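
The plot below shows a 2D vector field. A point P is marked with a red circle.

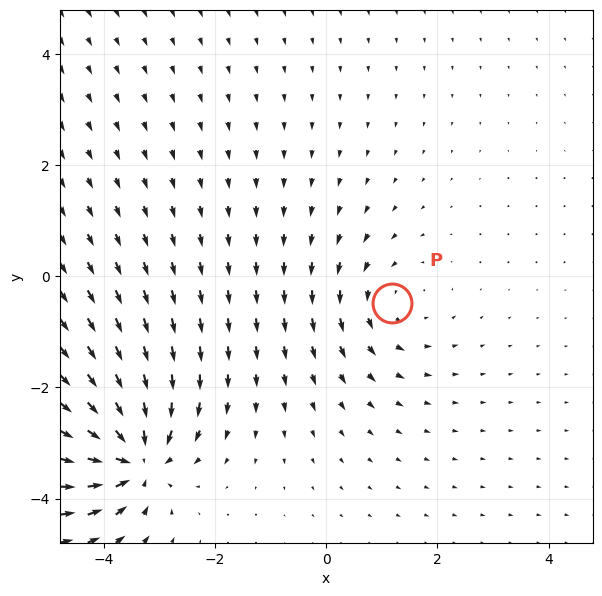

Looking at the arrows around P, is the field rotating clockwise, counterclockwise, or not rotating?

counterclockwise

Near P at (1.2, -0.5) the arrows circulate counterclockwise. The curl (z-component) there is about +3; positive curl means counterclockwise rotation.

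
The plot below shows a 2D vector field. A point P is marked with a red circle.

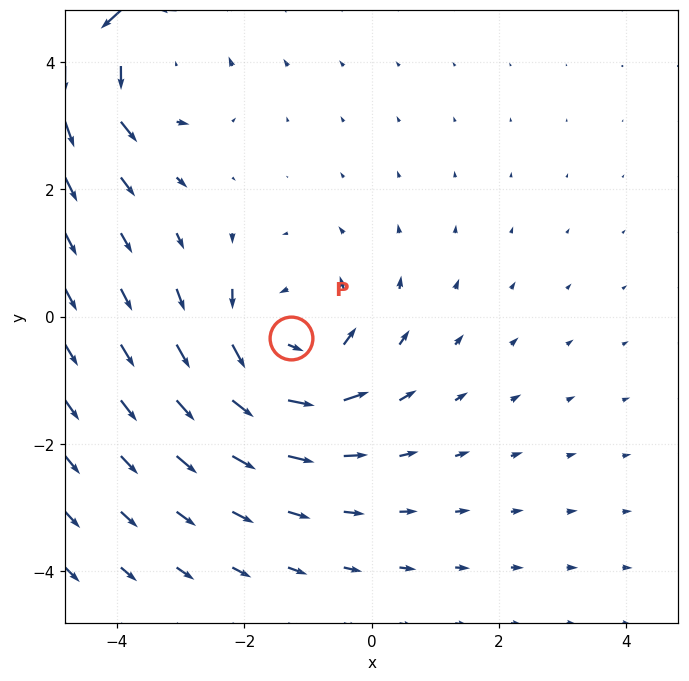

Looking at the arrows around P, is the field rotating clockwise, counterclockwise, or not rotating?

counterclockwise

Near P at (-1.3, -0.3) the arrows circulate counterclockwise. The curl (z-component) there is about +4; positive curl means counterclockwise rotation.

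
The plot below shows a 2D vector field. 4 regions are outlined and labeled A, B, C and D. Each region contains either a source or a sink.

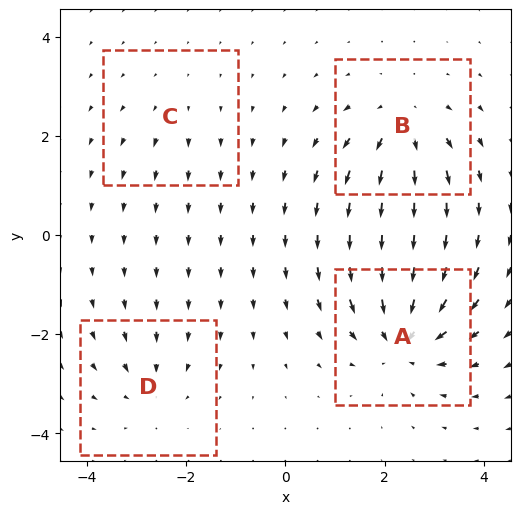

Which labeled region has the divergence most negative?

A

Divergence at each region's feature centre — A: about -7, B: about +5, C: about +2, D: about -4. Region A is most negative.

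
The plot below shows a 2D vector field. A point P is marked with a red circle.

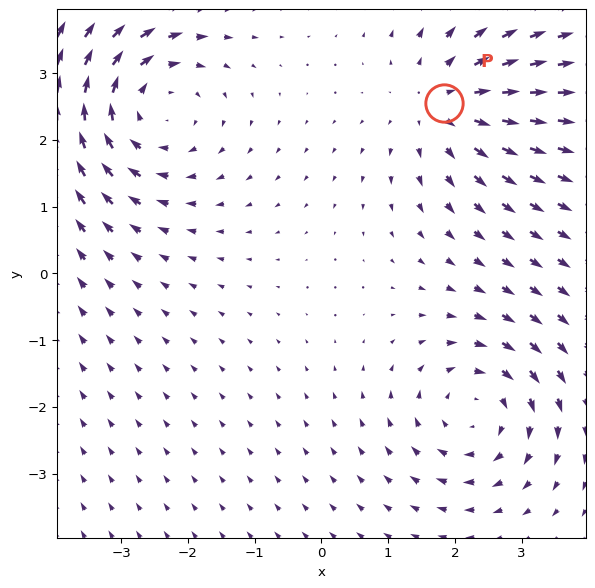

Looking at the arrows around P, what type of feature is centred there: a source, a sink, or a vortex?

At P (1.8, 2.5) the arrows spread outward. Divergence about +3, curl ≈0 — positive divergence with near-zero curl is a source.

source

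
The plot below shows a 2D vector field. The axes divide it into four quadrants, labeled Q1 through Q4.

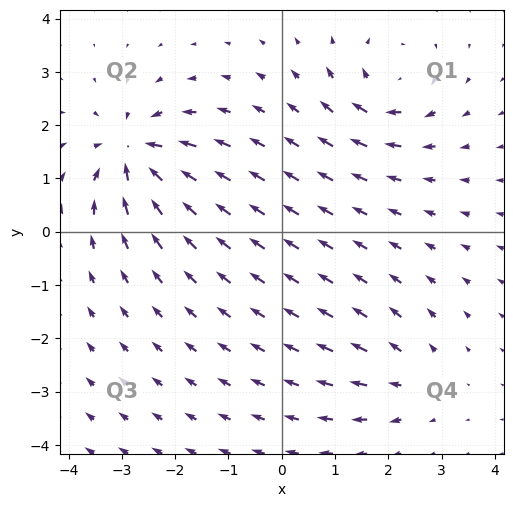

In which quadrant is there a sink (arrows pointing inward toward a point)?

The sink sits at approximately (-2.8, 1.5), which lies in quadrant Q2. The divergence there is about -6, negative as expected for a sink.

Q2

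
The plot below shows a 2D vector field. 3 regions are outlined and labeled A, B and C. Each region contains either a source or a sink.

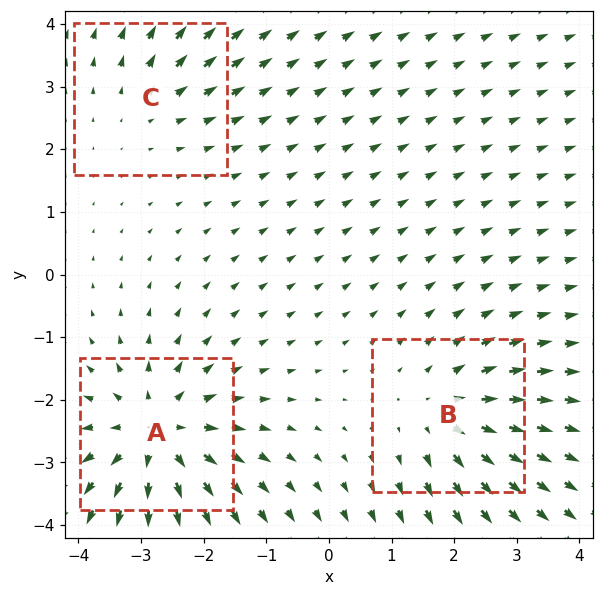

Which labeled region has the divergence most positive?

Divergence at each region's feature centre — A: about +5, B: about +4, C: about +2. Region A is most positive.

A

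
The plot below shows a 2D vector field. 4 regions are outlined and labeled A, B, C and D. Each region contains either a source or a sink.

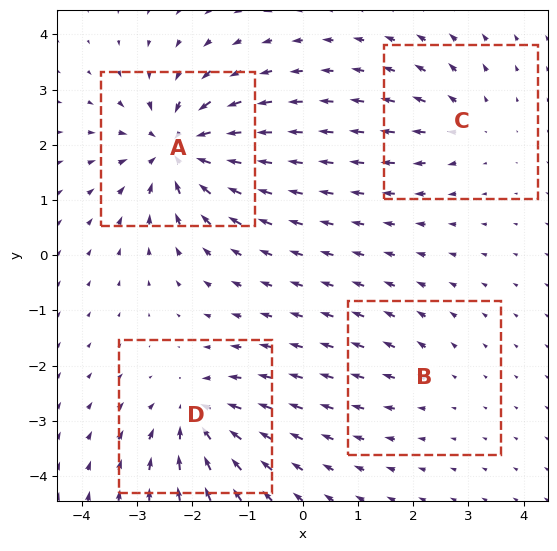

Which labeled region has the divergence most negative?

Divergence at each region's feature centre — A: about -8, B: about +2, C: about +4, D: about -6. Region A is most negative.

A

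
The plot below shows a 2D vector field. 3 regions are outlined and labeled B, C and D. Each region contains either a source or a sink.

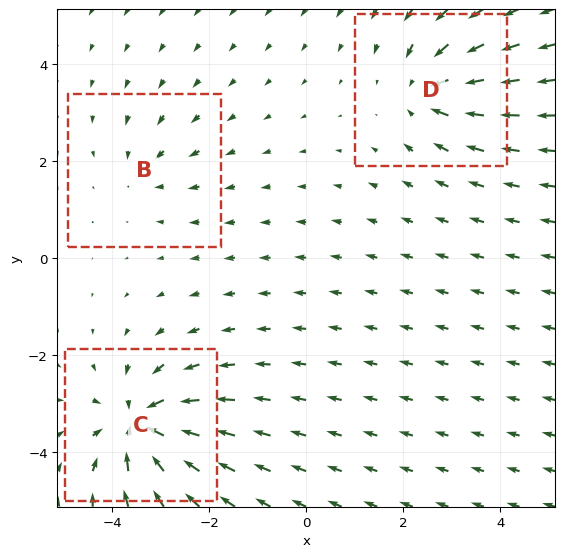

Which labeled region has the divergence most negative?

C

Divergence at each region's feature centre — B: about -2, C: about -6, D: about -4. Region C is most negative.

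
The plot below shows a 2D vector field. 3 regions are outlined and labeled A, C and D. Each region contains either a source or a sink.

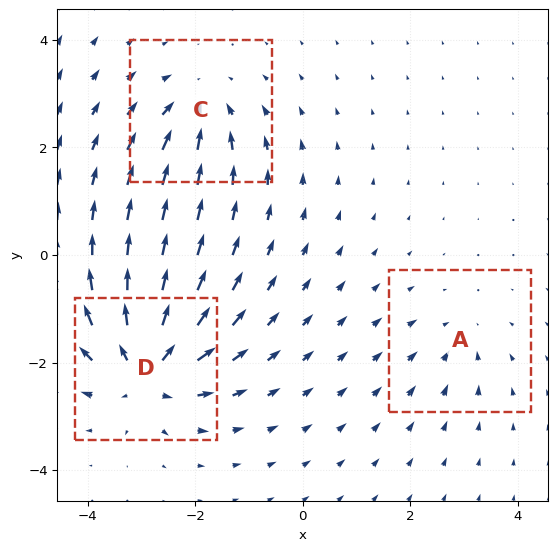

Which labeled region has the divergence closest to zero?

Divergence at each region's feature centre — A: about -2, C: about -4, D: about +6. Region A is closest to zero.

A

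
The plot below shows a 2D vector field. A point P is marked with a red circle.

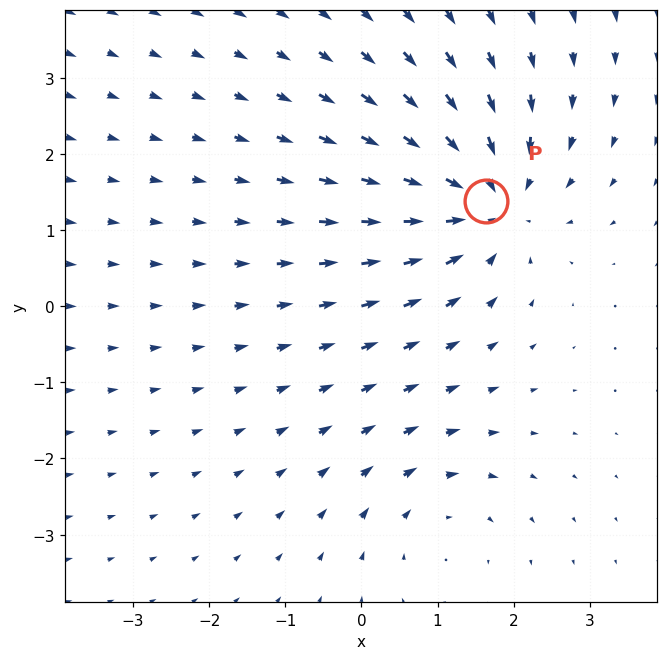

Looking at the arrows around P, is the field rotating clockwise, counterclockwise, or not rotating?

not rotating

Near P at (1.6, 1.4) the arrows show no circulation. The curl there is ≈0.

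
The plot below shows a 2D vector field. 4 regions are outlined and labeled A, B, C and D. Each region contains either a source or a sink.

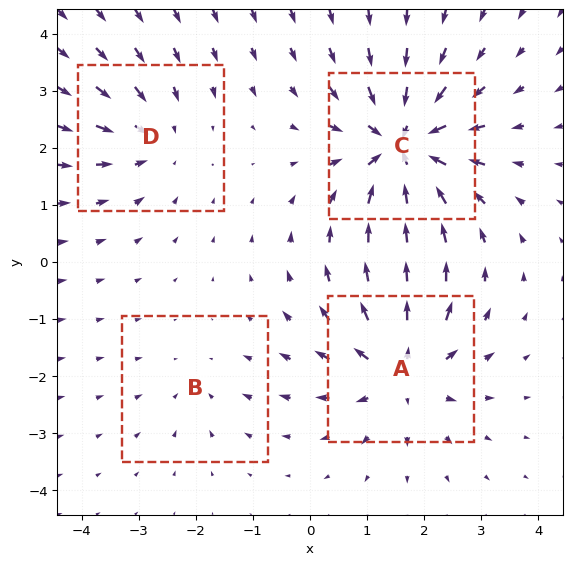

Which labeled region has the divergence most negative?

C

Divergence at each region's feature centre — A: about +6, B: about -2, C: about -7, D: about -4. Region C is most negative.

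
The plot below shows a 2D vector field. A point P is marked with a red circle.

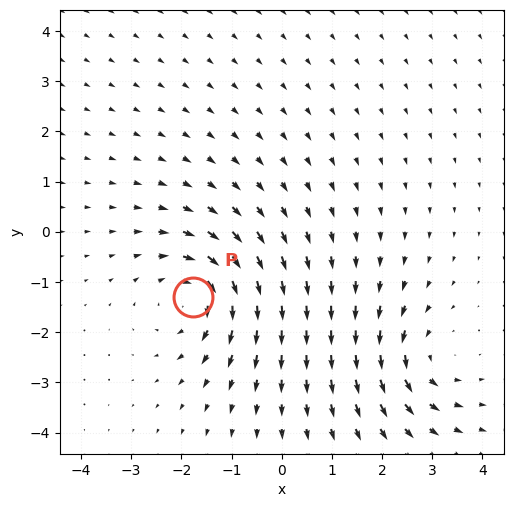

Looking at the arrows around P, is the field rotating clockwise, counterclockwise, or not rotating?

Near P at (-1.8, -1.3) the arrows circulate clockwise. The curl (z-component) there is about -4; negative curl means clockwise rotation.

clockwise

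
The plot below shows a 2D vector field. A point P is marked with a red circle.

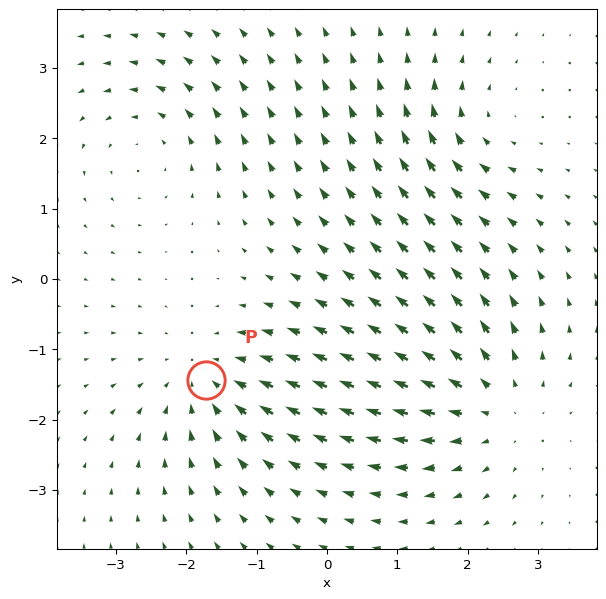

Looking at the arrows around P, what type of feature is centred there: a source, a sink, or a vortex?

At P (-1.7, -1.4) the arrows converge inward. Divergence about -4, curl ≈0 — negative divergence with near-zero curl is a sink.

sink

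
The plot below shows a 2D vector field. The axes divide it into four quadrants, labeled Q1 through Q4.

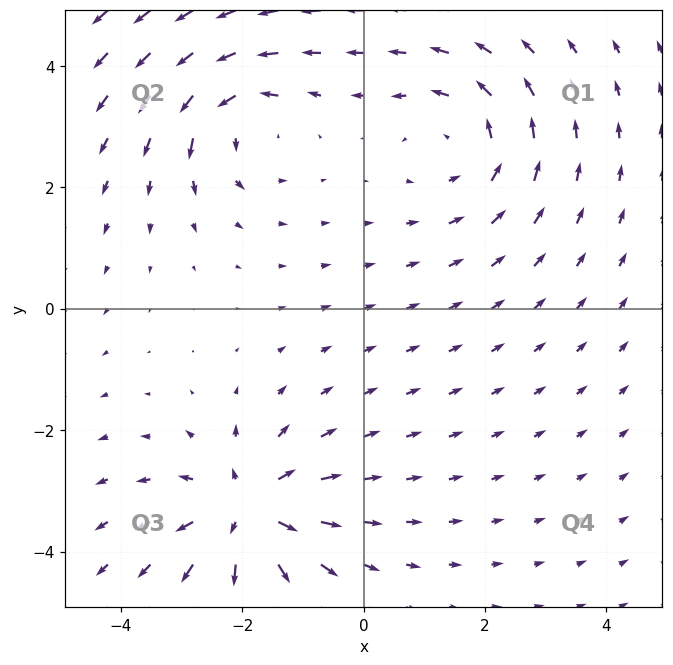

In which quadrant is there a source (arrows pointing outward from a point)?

Q3

The source sits at approximately (-1.9, -3.3), which lies in quadrant Q3. The divergence there is about +4, positive as expected for a source.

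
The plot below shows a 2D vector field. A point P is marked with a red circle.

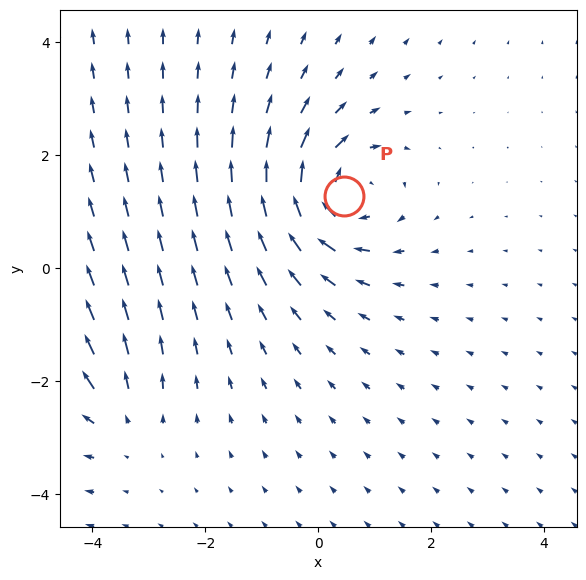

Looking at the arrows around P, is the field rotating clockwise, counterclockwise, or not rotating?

clockwise

Near P at (0.4, 1.3) the arrows circulate clockwise. The curl (z-component) there is about -5; negative curl means clockwise rotation.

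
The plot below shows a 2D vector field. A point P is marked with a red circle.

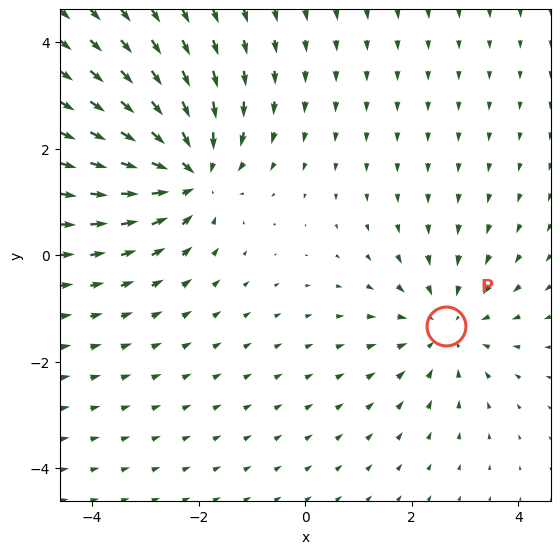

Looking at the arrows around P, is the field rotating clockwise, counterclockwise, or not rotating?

not rotating

Near P at (2.6, -1.3) the arrows show no circulation. The curl there is ≈0.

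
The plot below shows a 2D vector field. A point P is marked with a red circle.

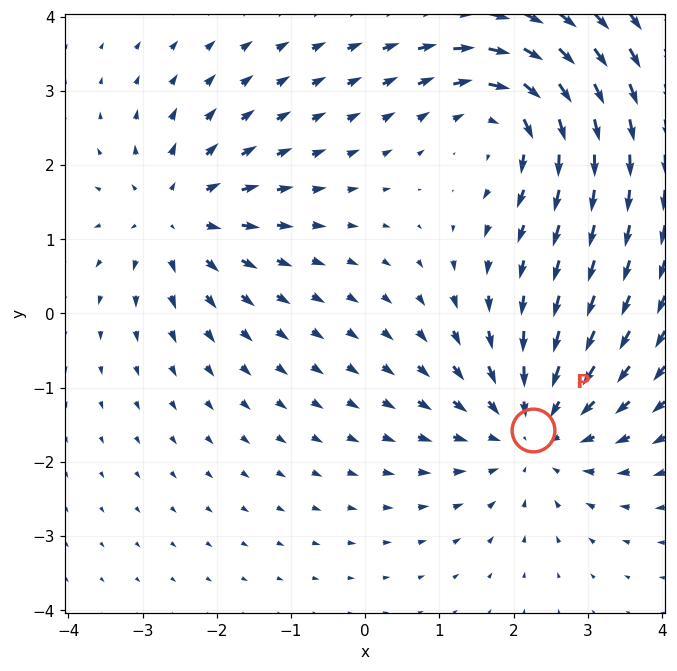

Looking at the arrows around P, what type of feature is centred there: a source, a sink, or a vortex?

At P (2.3, -1.6) the arrows converge inward. Divergence about -4, curl ≈0 — negative divergence with near-zero curl is a sink.

sink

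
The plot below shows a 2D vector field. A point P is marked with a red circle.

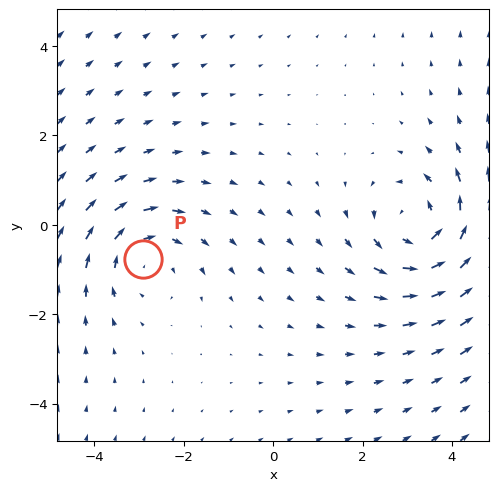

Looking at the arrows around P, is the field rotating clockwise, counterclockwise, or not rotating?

clockwise

Near P at (-2.9, -0.8) the arrows circulate clockwise. The curl (z-component) there is about -3; negative curl means clockwise rotation.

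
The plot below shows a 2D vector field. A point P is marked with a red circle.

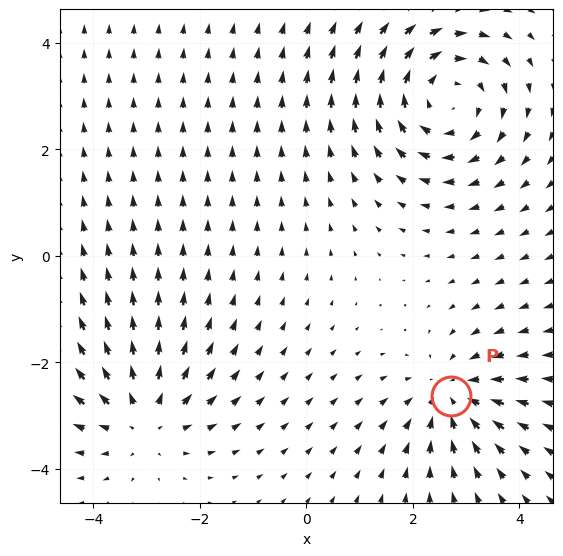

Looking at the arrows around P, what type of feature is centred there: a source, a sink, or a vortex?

sink

At P (2.7, -2.6) the arrows converge inward. Divergence about -3, curl ≈0 — negative divergence with near-zero curl is a sink.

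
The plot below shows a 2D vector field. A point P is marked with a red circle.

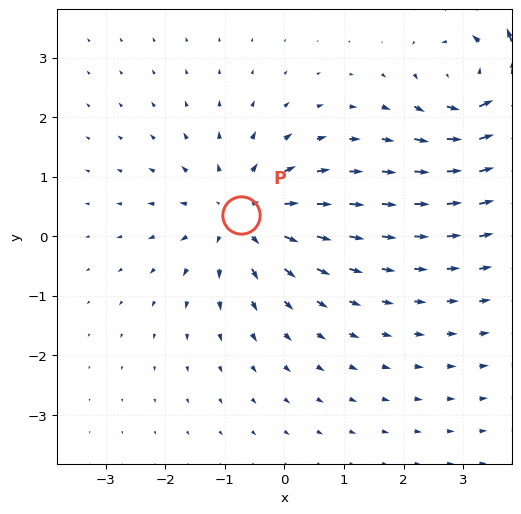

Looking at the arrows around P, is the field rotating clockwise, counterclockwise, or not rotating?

Near P at (-0.7, 0.4) the arrows show no circulation. The curl there is ≈0.

not rotating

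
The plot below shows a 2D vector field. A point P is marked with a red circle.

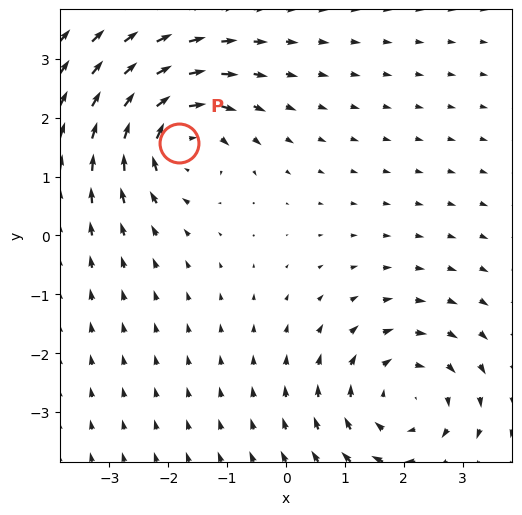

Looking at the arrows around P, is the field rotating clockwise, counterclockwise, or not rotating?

Near P at (-1.8, 1.6) the arrows circulate clockwise. The curl (z-component) there is about -6; negative curl means clockwise rotation.

clockwise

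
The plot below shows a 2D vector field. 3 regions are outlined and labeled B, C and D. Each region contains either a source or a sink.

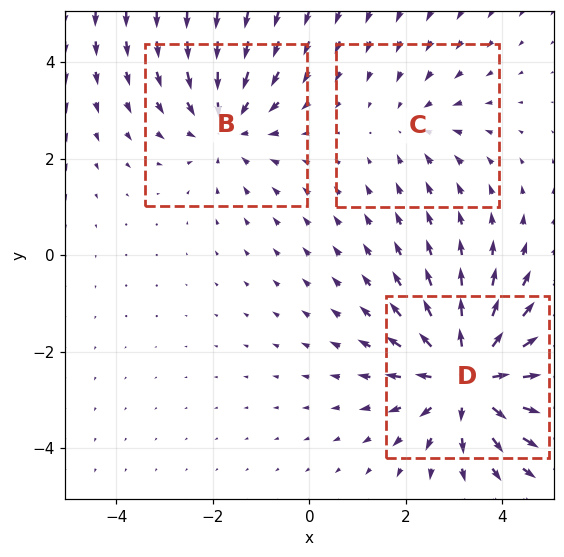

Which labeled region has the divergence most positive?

D

Divergence at each region's feature centre — B: about -3, C: about -2, D: about +4. Region D is most positive.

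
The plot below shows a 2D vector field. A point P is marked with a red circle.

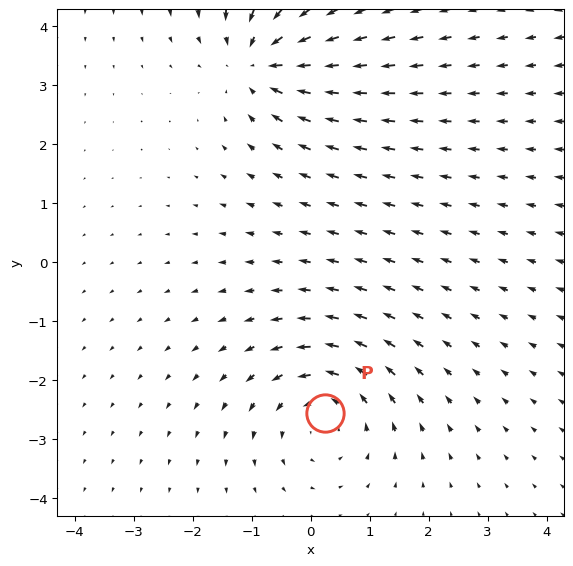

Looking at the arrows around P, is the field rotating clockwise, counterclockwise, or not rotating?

Near P at (0.2, -2.6) the arrows circulate counterclockwise. The curl (z-component) there is about +4; positive curl means counterclockwise rotation.

counterclockwise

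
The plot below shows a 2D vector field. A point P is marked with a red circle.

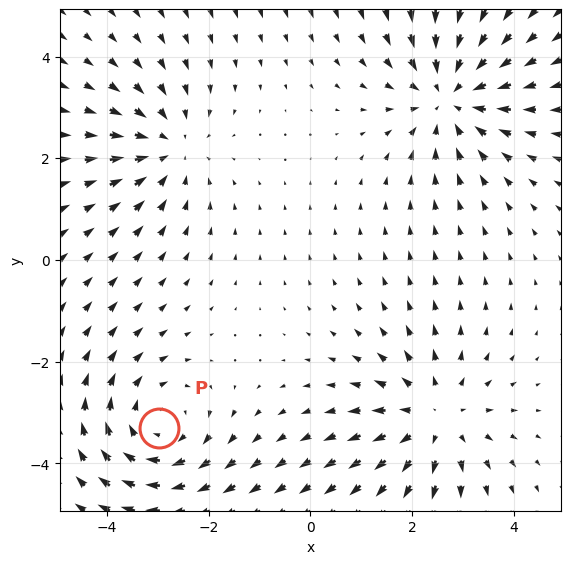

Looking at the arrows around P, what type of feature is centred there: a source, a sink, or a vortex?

At P (-3.0, -3.3) the arrows circulate clockwise. Divergence ≈0, curl about -3 — near-zero divergence with nonzero curl is a vortex.

vortex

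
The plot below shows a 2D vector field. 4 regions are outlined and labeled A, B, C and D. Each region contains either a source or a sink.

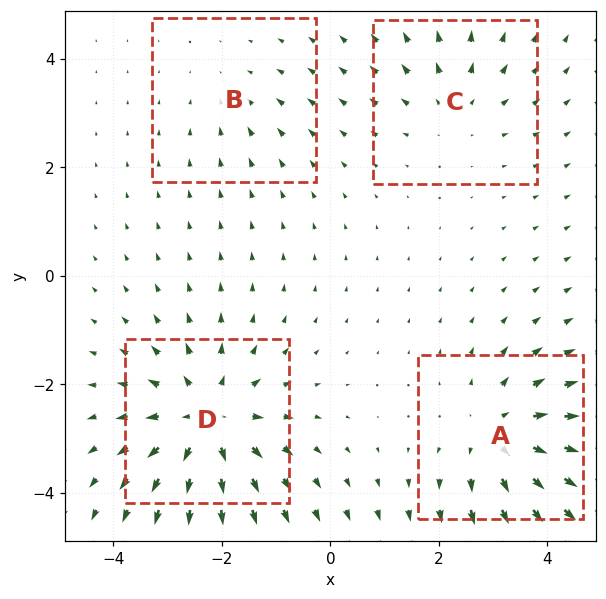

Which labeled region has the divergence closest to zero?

B

Divergence at each region's feature centre — A: about +5, B: about -2, C: about +3, D: about +6. Region B is closest to zero.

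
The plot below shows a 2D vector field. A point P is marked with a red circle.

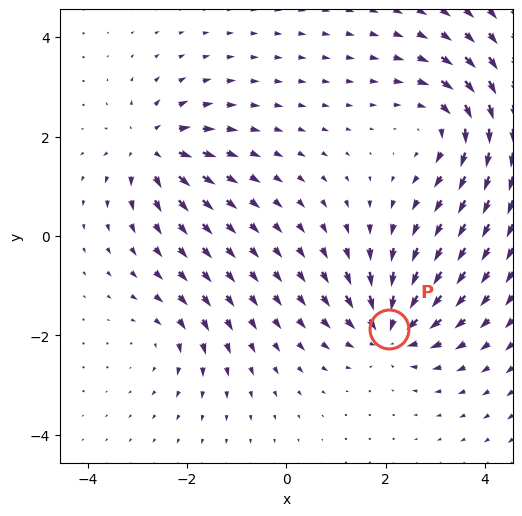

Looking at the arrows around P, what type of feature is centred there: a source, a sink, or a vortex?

At P (2.1, -1.9) the arrows converge inward. Divergence about -6, curl ≈0 — negative divergence with near-zero curl is a sink.

sink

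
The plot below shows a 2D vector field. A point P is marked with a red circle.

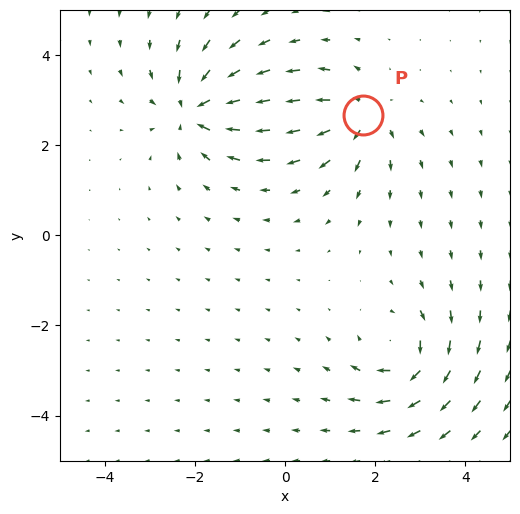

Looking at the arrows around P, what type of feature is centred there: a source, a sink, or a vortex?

source

At P (1.7, 2.7) the arrows spread outward. Divergence about +5, curl ≈0 — positive divergence with near-zero curl is a source.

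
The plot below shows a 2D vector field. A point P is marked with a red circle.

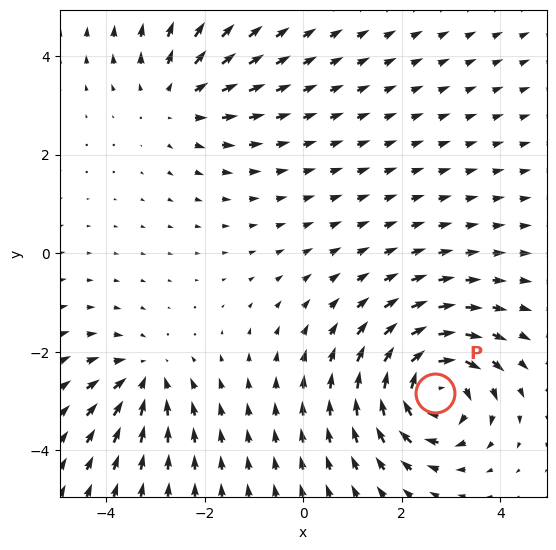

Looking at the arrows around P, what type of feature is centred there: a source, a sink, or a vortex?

At P (2.7, -2.8) the arrows circulate clockwise. Divergence ≈0, curl about -6 — near-zero divergence with nonzero curl is a vortex.

vortex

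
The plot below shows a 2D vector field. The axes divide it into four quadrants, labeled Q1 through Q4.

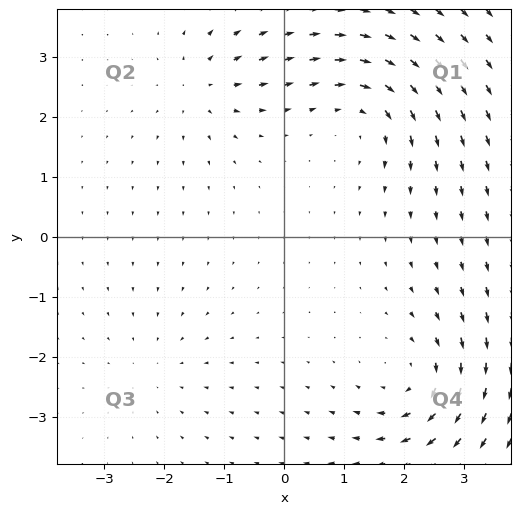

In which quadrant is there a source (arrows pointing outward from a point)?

Q2

The source sits at approximately (-1.4, 2.5), which lies in quadrant Q2. The divergence there is about +4, positive as expected for a source.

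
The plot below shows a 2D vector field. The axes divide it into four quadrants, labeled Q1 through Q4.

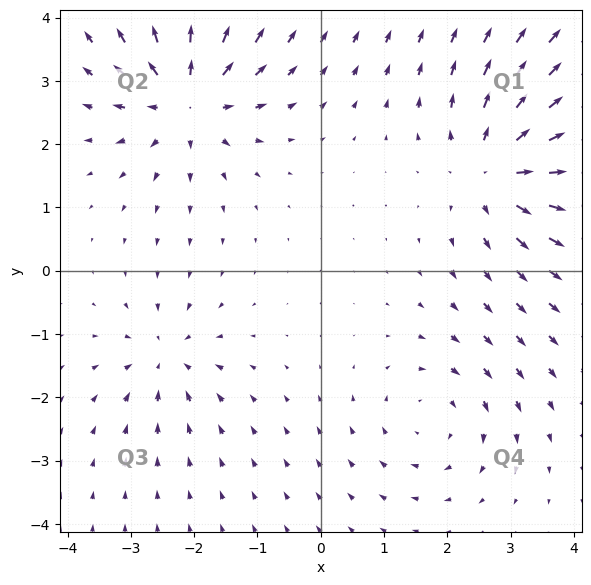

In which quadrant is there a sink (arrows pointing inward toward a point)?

The sink sits at approximately (-2.4, -1.4), which lies in quadrant Q3. The divergence there is about -4, negative as expected for a sink.

Q3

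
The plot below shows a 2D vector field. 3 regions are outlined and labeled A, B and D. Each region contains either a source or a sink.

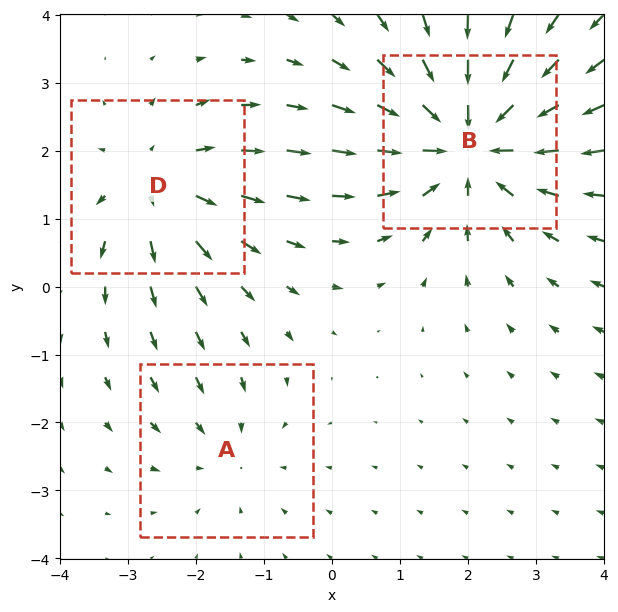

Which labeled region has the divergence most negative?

Divergence at each region's feature centre — A: about -2, B: about -4, D: about +3. Region B is most negative.

B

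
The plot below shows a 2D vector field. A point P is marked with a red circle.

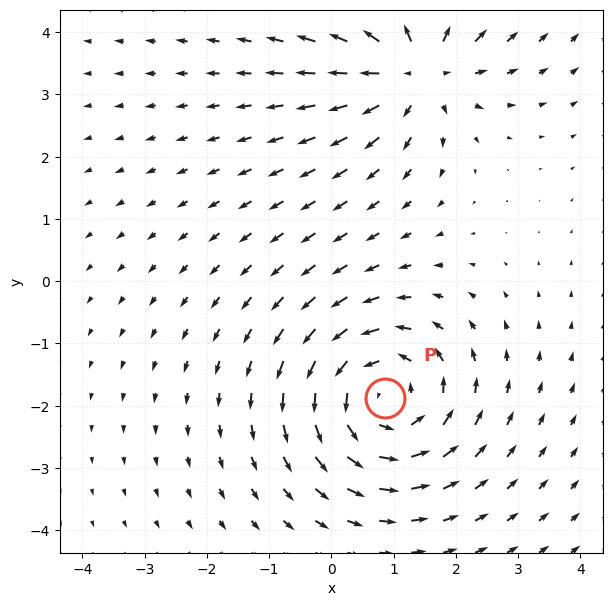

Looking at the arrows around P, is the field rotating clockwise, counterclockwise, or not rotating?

Near P at (0.9, -1.9) the arrows circulate counterclockwise. The curl (z-component) there is about +4; positive curl means counterclockwise rotation.

counterclockwise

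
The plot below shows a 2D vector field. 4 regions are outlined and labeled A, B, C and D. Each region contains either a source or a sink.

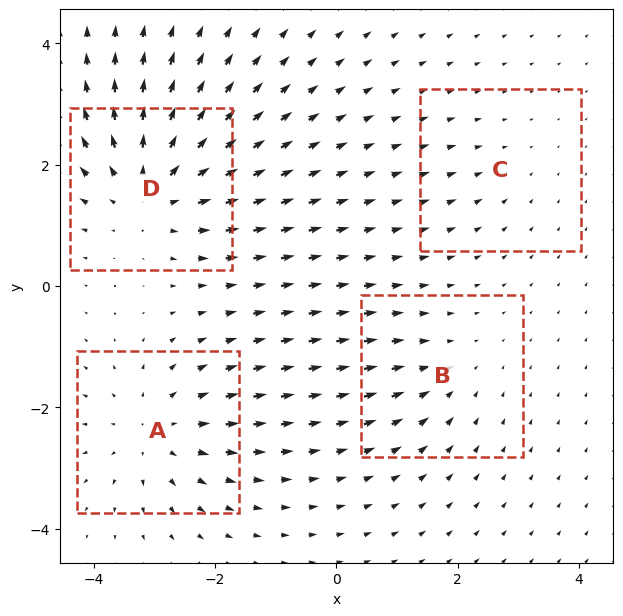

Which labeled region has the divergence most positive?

Divergence at each region's feature centre — A: about +5, B: about -3, C: about -2, D: about +6. Region D is most positive.

D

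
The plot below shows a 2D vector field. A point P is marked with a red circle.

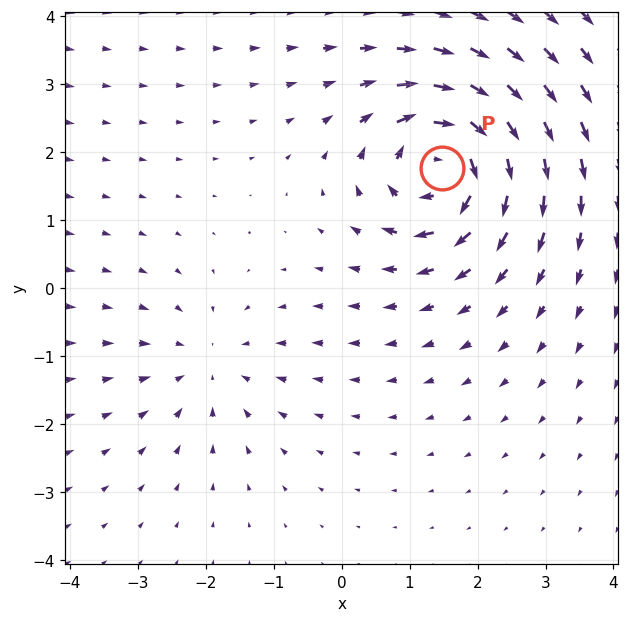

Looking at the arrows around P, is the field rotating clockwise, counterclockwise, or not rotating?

clockwise

Near P at (1.5, 1.8) the arrows circulate clockwise. The curl (z-component) there is about -7; negative curl means clockwise rotation.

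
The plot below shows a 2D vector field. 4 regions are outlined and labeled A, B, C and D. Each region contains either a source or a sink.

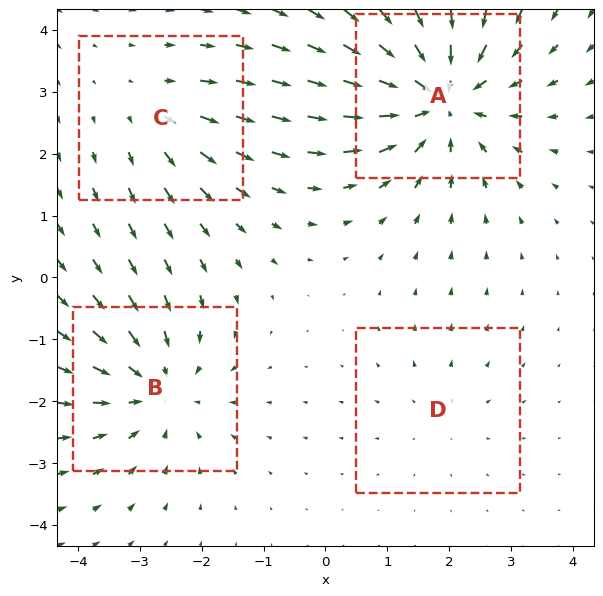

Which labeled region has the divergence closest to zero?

D

Divergence at each region's feature centre — A: about -7, B: about -4, C: about +3, D: about +2. Region D is closest to zero.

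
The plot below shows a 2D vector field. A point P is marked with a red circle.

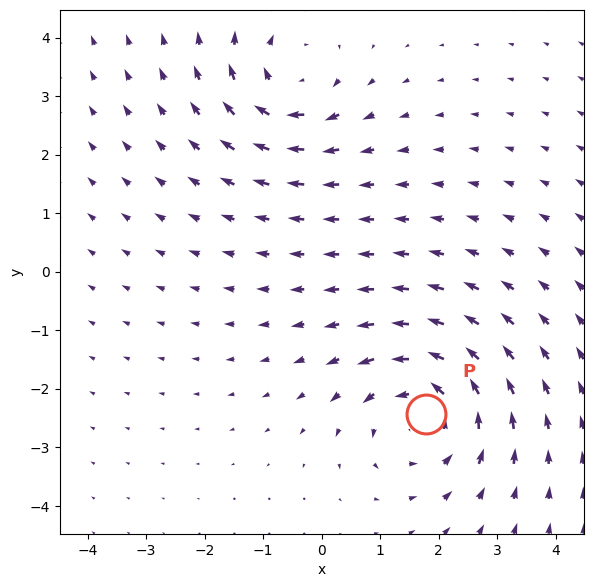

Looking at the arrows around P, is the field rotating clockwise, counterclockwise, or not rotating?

Near P at (1.8, -2.4) the arrows circulate counterclockwise. The curl (z-component) there is about +5; positive curl means counterclockwise rotation.

counterclockwise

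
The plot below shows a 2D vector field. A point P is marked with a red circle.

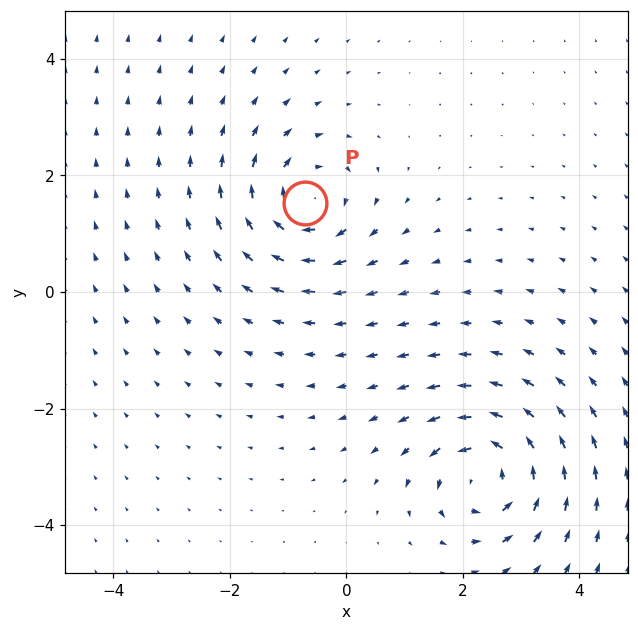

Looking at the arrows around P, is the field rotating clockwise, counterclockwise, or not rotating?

clockwise

Near P at (-0.7, 1.5) the arrows circulate clockwise. The curl (z-component) there is about -4; negative curl means clockwise rotation.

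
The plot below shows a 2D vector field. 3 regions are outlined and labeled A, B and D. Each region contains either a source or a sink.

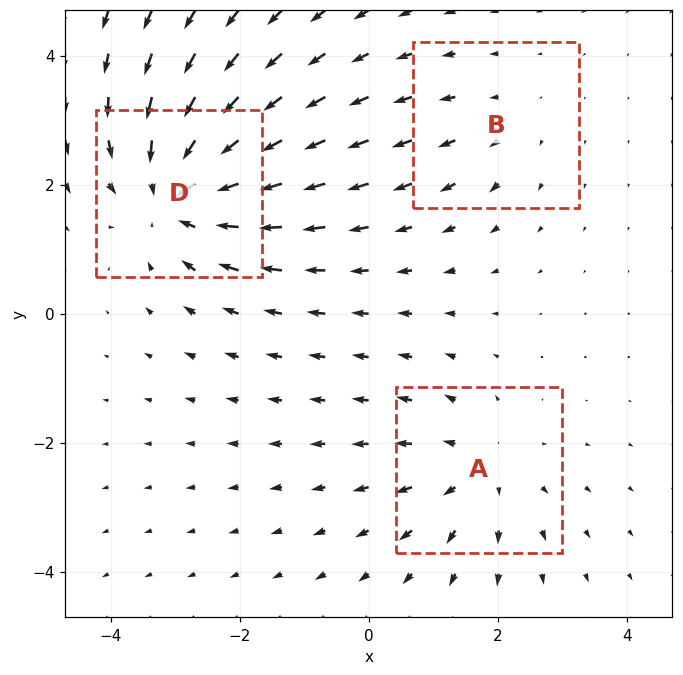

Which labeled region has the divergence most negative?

Divergence at each region's feature centre — A: about +3, B: about +2, D: about -5. Region D is most negative.

D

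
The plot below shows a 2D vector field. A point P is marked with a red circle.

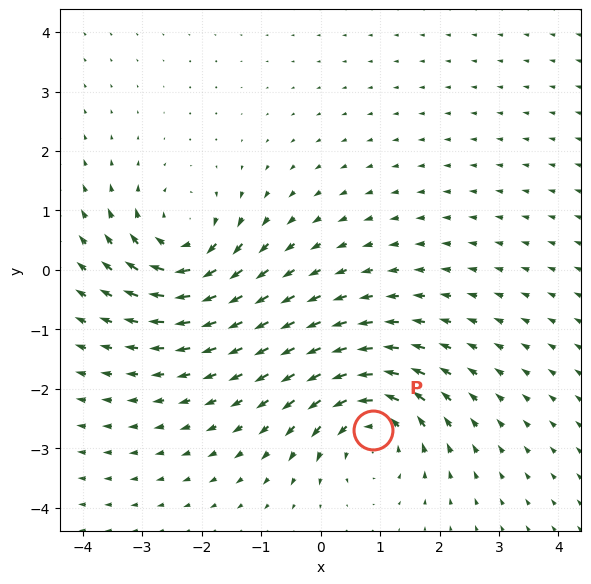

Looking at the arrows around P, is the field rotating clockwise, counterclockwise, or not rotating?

Near P at (0.9, -2.7) the arrows circulate counterclockwise. The curl (z-component) there is about +4; positive curl means counterclockwise rotation.

counterclockwise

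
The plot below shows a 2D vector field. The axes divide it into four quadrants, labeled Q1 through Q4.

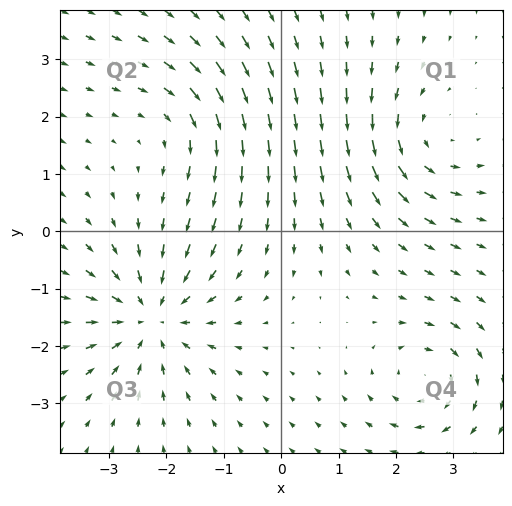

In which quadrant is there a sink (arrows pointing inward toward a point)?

The sink sits at approximately (-2.3, -1.5), which lies in quadrant Q3. The divergence there is about -5, negative as expected for a sink.

Q3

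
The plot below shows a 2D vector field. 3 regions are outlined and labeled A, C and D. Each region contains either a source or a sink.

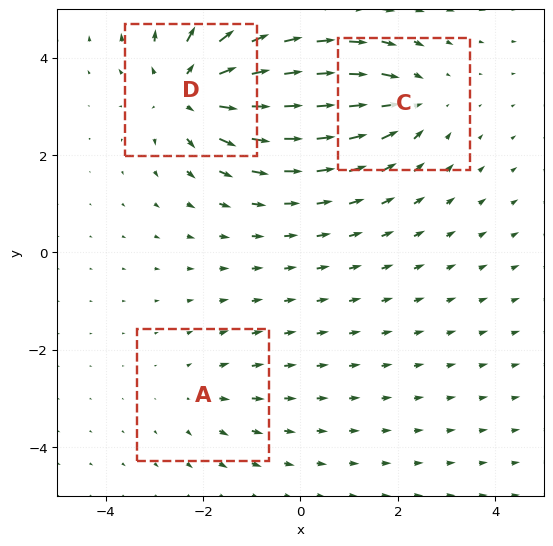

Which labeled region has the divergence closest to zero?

Divergence at each region's feature centre — A: about +2, C: about -3, D: about +5. Region A is closest to zero.

A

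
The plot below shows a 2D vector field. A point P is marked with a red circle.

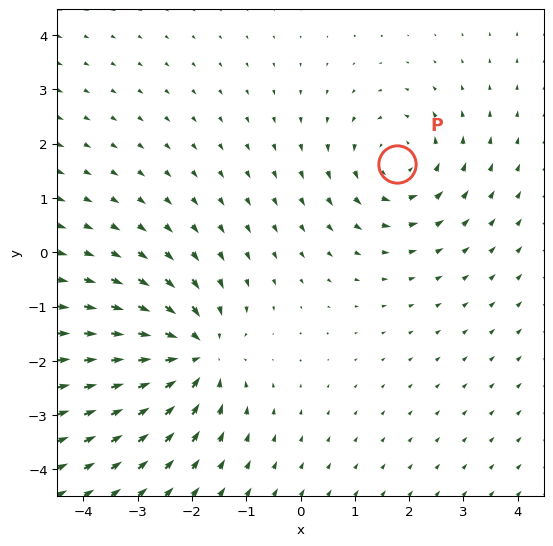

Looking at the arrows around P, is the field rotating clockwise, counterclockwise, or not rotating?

Near P at (1.8, 1.6) the arrows circulate counterclockwise. The curl (z-component) there is about +4; positive curl means counterclockwise rotation.

counterclockwise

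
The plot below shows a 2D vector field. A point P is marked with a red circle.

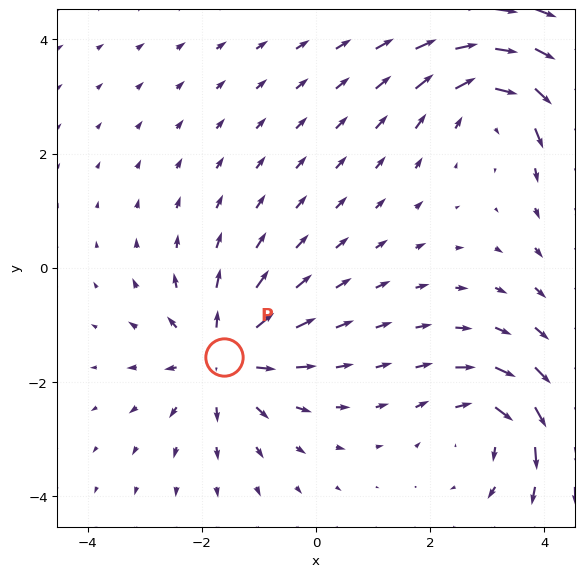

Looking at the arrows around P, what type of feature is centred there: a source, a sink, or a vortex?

source

At P (-1.6, -1.6) the arrows spread outward. Divergence about +6, curl ≈0 — positive divergence with near-zero curl is a source.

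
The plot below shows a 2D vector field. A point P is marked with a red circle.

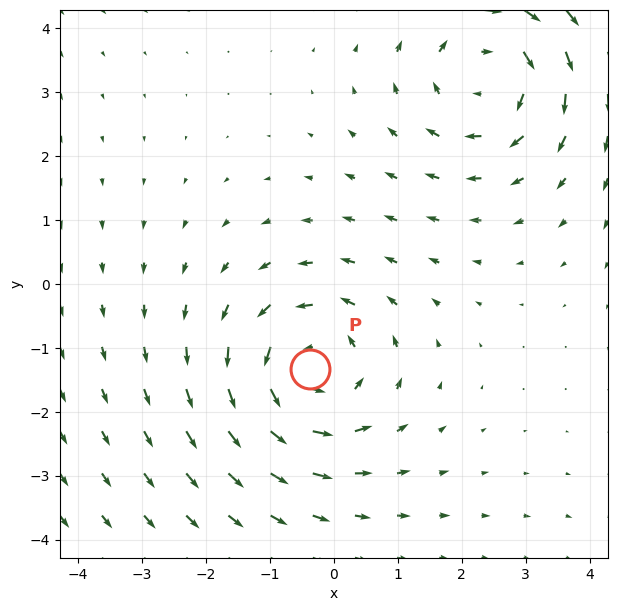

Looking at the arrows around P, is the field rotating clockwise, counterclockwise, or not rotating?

counterclockwise

Near P at (-0.4, -1.3) the arrows circulate counterclockwise. The curl (z-component) there is about +4; positive curl means counterclockwise rotation.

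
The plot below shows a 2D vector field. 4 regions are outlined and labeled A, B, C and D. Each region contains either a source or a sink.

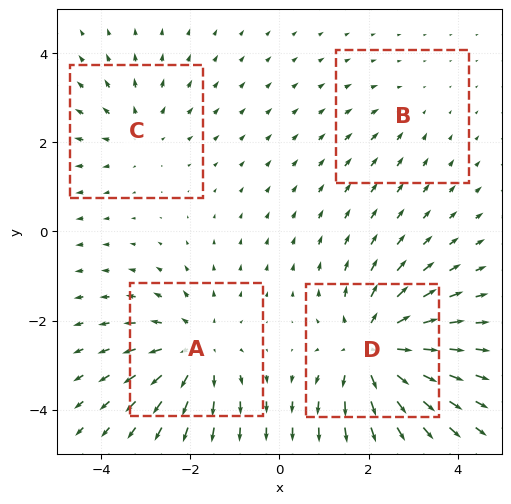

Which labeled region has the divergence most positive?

Divergence at each region's feature centre — A: about +5, B: about -2, C: about +3, D: about +7. Region D is most positive.

D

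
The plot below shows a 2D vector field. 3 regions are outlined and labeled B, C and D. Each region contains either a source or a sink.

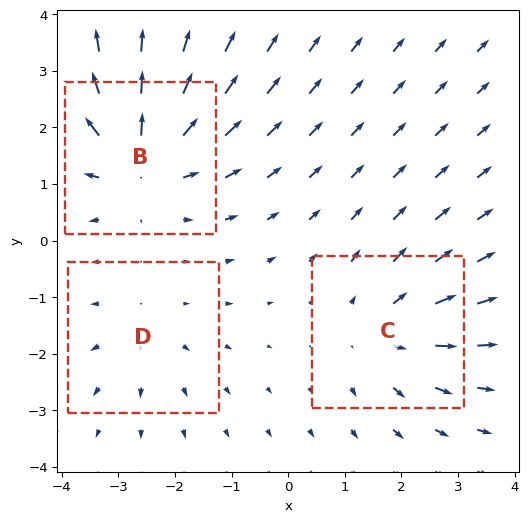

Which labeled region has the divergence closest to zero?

D

Divergence at each region's feature centre — B: about +4, C: about +3, D: about +2. Region D is closest to zero.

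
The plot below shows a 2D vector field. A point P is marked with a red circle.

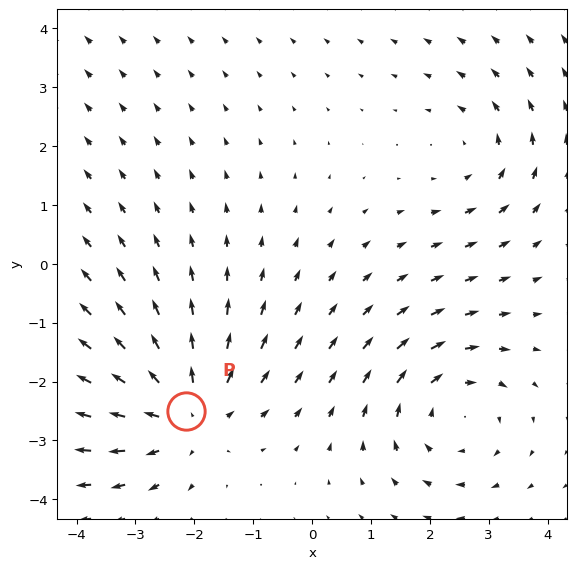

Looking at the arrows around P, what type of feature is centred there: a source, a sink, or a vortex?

source

At P (-2.1, -2.5) the arrows spread outward. Divergence about +4, curl ≈0 — positive divergence with near-zero curl is a source.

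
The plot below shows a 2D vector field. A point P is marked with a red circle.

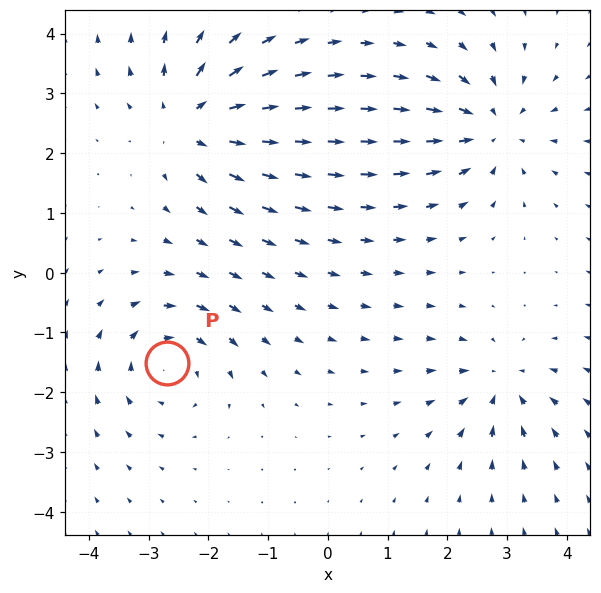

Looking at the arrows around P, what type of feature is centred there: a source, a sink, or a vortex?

At P (-2.7, -1.5) the arrows circulate clockwise. Divergence ≈0, curl about -4 — near-zero divergence with nonzero curl is a vortex.

vortex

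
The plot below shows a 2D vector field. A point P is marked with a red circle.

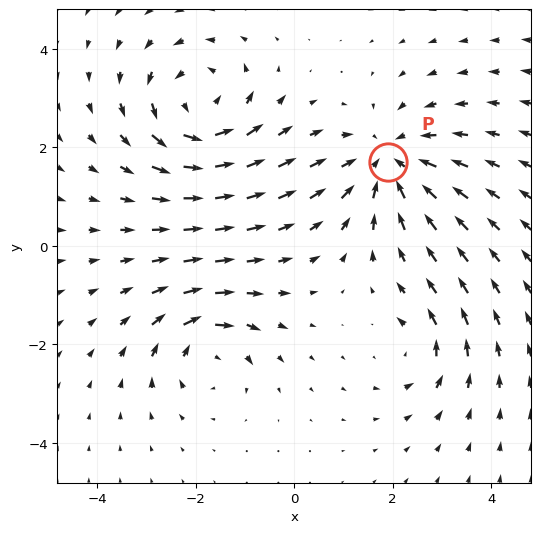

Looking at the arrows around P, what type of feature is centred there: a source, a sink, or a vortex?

At P (1.9, 1.7) the arrows converge inward. Divergence about -4, curl ≈0 — negative divergence with near-zero curl is a sink.

sink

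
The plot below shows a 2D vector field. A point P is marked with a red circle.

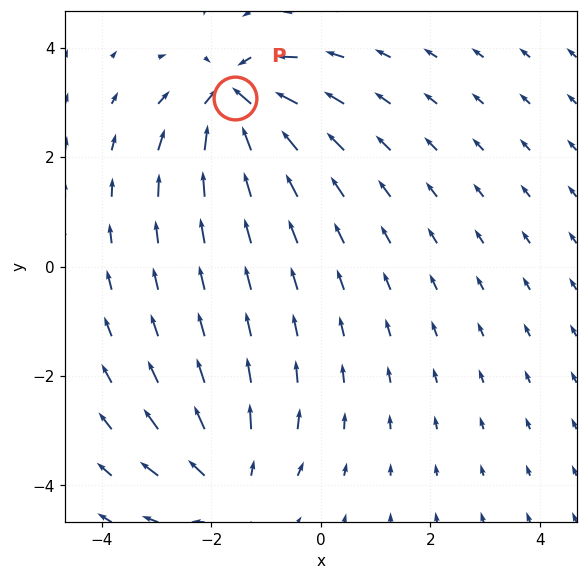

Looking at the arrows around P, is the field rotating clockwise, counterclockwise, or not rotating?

Near P at (-1.6, 3.1) the arrows show no circulation. The curl there is ≈0.

not rotating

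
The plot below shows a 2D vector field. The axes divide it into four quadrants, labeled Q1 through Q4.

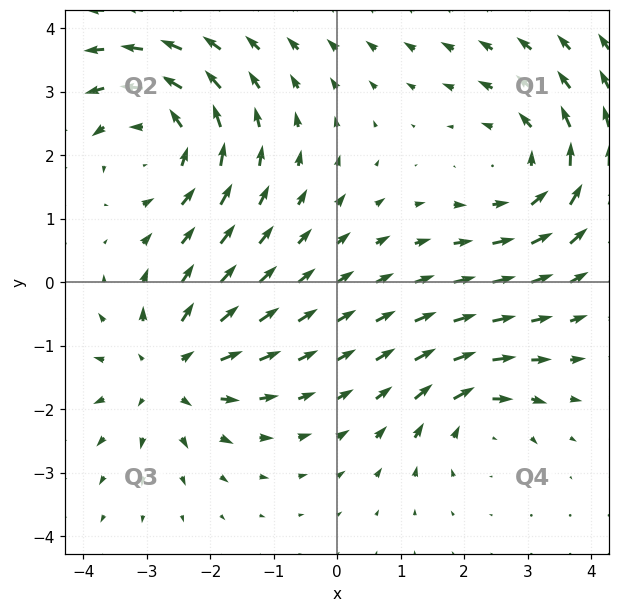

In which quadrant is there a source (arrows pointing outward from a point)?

Q3

The source sits at approximately (-2.7, -1.4), which lies in quadrant Q3. The divergence there is about +4, positive as expected for a source.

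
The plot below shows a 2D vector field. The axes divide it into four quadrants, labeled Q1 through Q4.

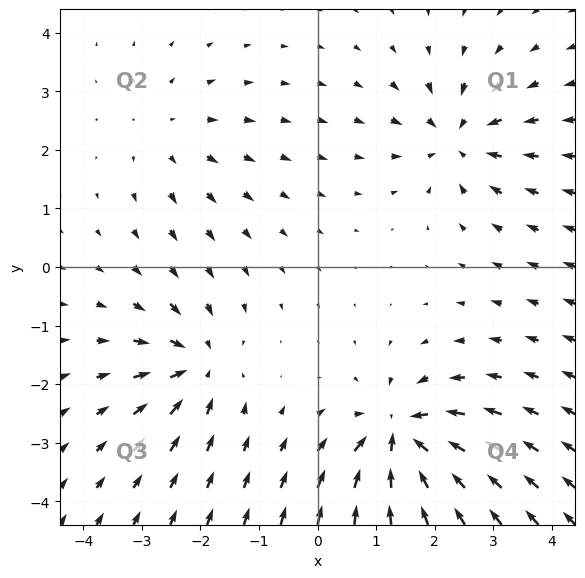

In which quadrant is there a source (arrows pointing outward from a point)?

Q2

The source sits at approximately (-2.6, 2.3), which lies in quadrant Q2. The divergence there is about +2, positive as expected for a source.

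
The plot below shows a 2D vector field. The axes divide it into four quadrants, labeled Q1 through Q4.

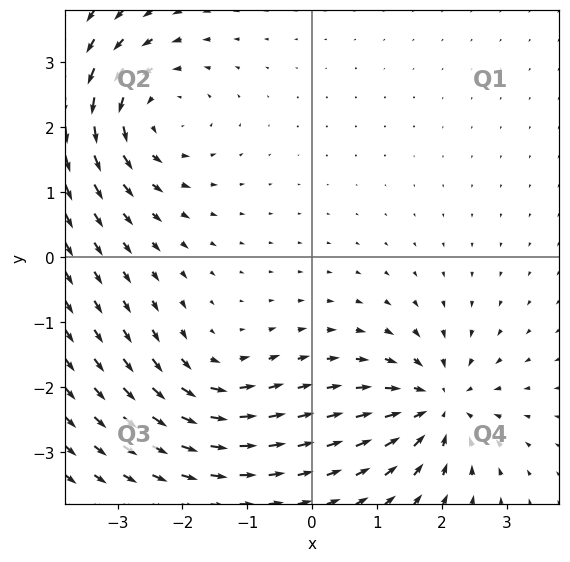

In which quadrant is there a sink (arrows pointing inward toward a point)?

The sink sits at approximately (1.9, -2.3), which lies in quadrant Q4. The divergence there is about -5, negative as expected for a sink.

Q4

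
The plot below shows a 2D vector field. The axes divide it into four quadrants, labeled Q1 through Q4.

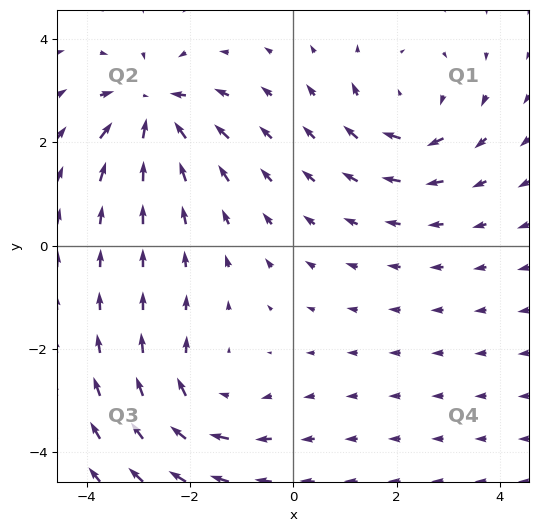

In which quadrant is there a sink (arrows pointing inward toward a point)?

The sink sits at approximately (-2.7, 2.6), which lies in quadrant Q2. The divergence there is about -5, negative as expected for a sink.

Q2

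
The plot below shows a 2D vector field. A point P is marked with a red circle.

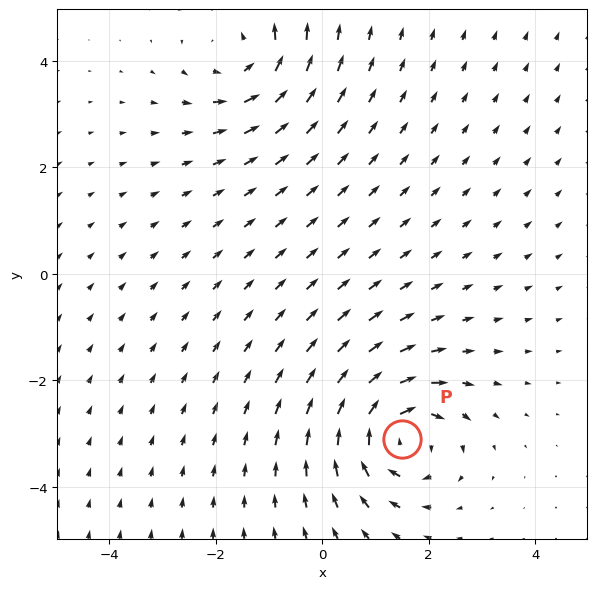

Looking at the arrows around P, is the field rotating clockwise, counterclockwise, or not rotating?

Near P at (1.5, -3.1) the arrows circulate clockwise. The curl (z-component) there is about -6; negative curl means clockwise rotation.

clockwise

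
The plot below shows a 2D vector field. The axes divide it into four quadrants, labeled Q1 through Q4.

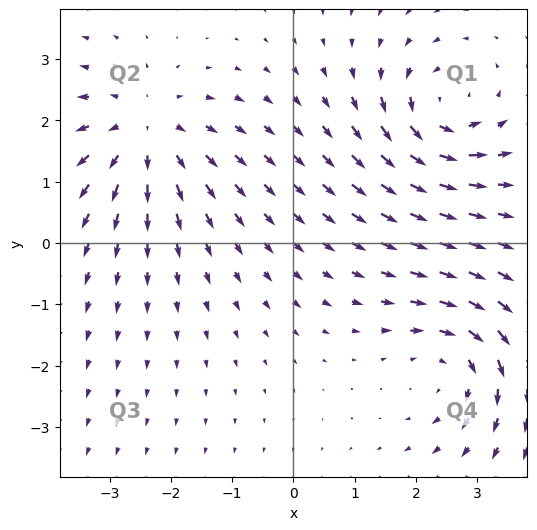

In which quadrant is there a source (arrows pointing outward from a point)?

Q2

The source sits at approximately (-2.4, 1.8), which lies in quadrant Q2. The divergence there is about +4, positive as expected for a source.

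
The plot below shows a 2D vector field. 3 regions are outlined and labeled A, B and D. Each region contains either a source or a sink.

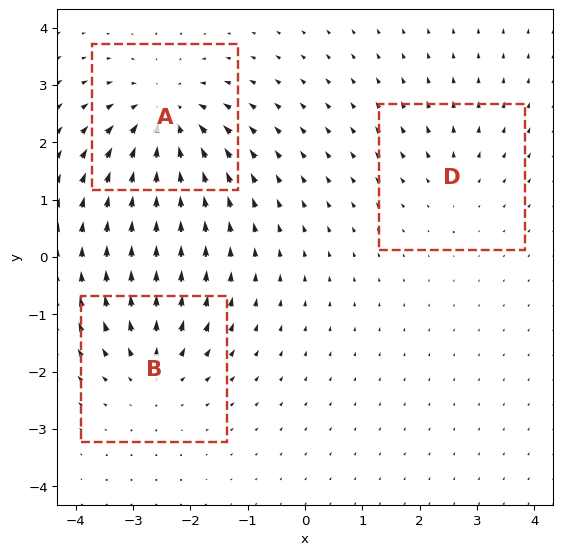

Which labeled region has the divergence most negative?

A

Divergence at each region's feature centre — A: about -5, B: about +4, D: about +2. Region A is most negative.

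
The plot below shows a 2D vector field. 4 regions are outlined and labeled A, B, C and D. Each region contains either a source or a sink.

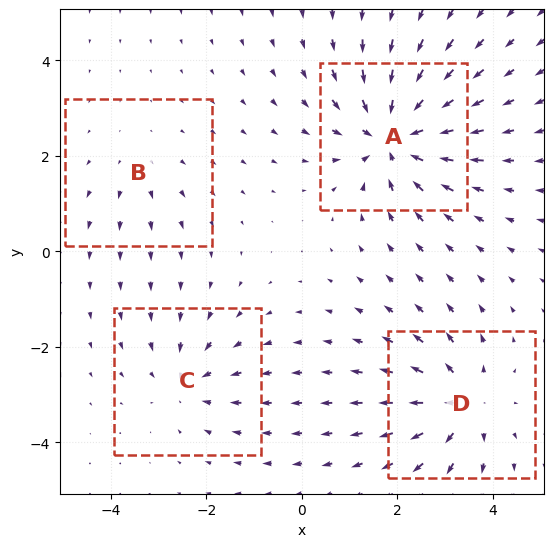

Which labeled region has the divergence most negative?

Divergence at each region's feature centre — A: about -7, B: about +2, C: about -4, D: about +5. Region A is most negative.

A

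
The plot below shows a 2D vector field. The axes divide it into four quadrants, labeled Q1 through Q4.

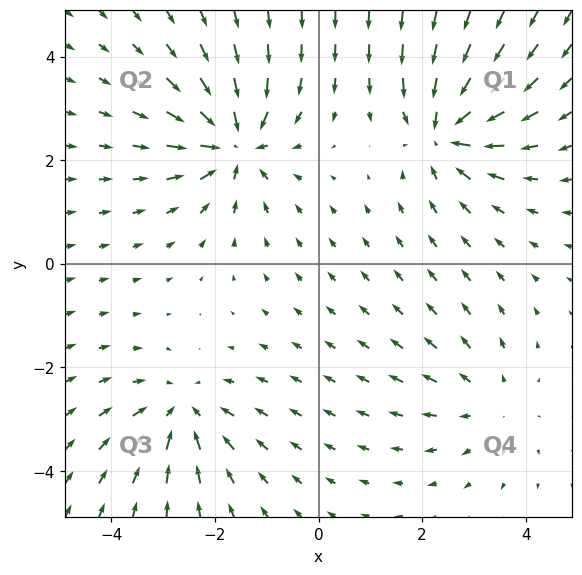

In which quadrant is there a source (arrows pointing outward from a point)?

The source sits at approximately (3.3, -2.7), which lies in quadrant Q4. The divergence there is about +3, positive as expected for a source.

Q4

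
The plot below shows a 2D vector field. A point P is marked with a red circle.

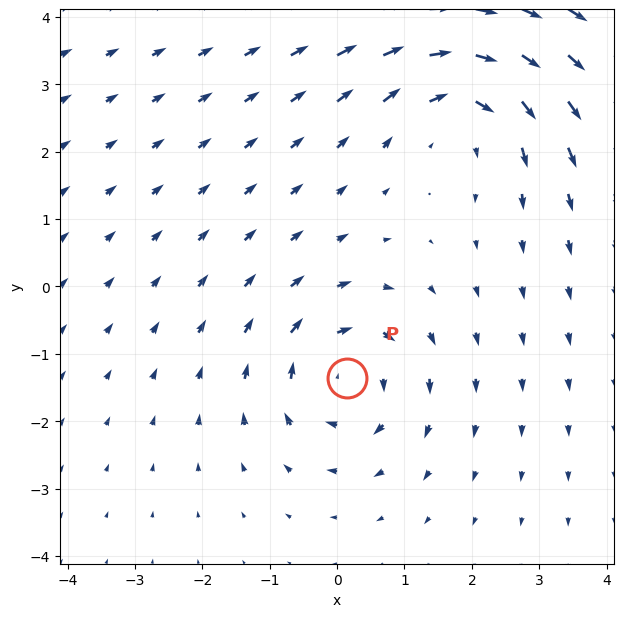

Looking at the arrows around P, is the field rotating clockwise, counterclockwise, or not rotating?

clockwise

Near P at (0.1, -1.4) the arrows circulate clockwise. The curl (z-component) there is about -4; negative curl means clockwise rotation.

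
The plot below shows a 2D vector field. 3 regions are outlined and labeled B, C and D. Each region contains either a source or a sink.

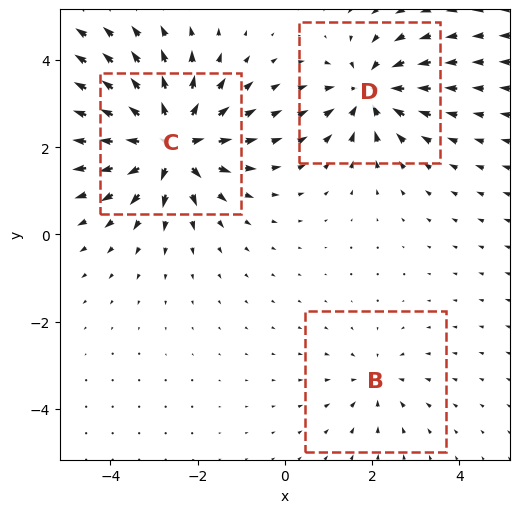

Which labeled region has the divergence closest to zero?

Divergence at each region's feature centre — B: about -2, C: about +6, D: about -4. Region B is closest to zero.

B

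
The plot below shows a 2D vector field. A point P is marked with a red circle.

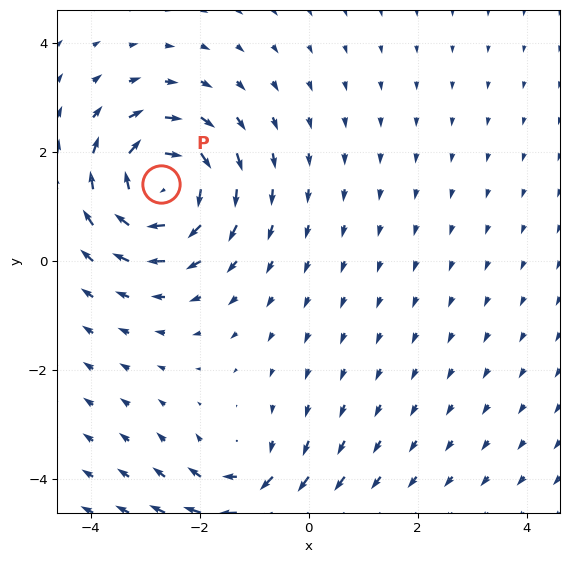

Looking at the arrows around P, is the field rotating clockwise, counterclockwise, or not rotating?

clockwise

Near P at (-2.7, 1.4) the arrows circulate clockwise. The curl (z-component) there is about -6; negative curl means clockwise rotation.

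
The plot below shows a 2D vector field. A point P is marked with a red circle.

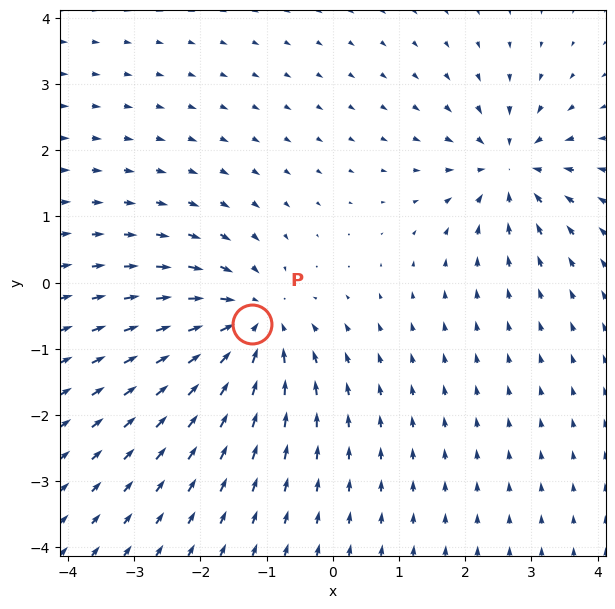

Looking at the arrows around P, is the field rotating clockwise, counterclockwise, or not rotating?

not rotating

Near P at (-1.2, -0.6) the arrows show no circulation. The curl there is ≈0.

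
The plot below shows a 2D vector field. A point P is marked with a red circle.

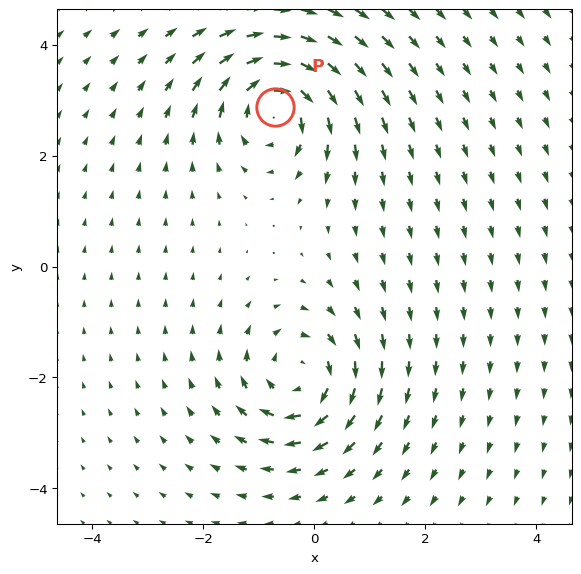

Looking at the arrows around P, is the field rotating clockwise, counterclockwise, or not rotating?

Near P at (-0.7, 2.9) the arrows circulate clockwise. The curl (z-component) there is about -7; negative curl means clockwise rotation.

clockwise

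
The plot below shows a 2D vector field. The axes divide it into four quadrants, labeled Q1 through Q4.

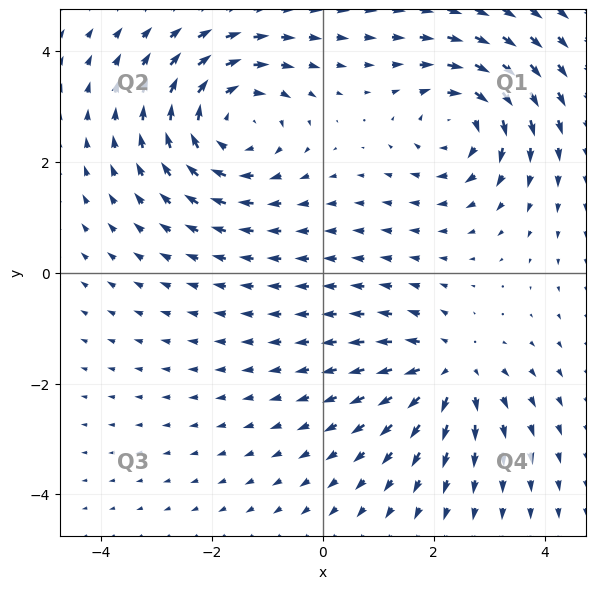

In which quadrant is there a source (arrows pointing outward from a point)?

The source sits at approximately (2.3, -1.8), which lies in quadrant Q4. The divergence there is about +4, positive as expected for a source.

Q4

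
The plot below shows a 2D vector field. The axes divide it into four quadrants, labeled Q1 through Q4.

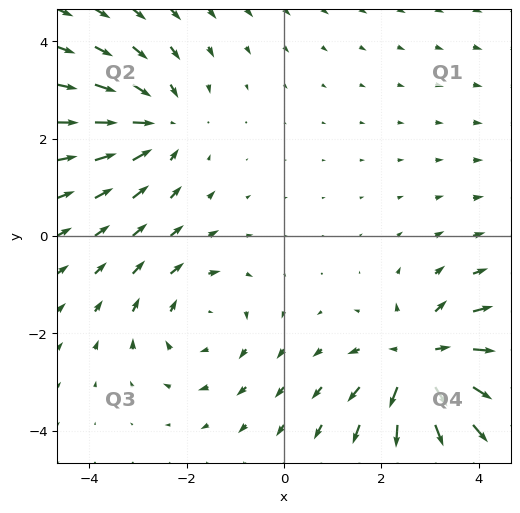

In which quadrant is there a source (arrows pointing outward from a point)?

The source sits at approximately (2.9, -2.6), which lies in quadrant Q4. The divergence there is about +4, positive as expected for a source.

Q4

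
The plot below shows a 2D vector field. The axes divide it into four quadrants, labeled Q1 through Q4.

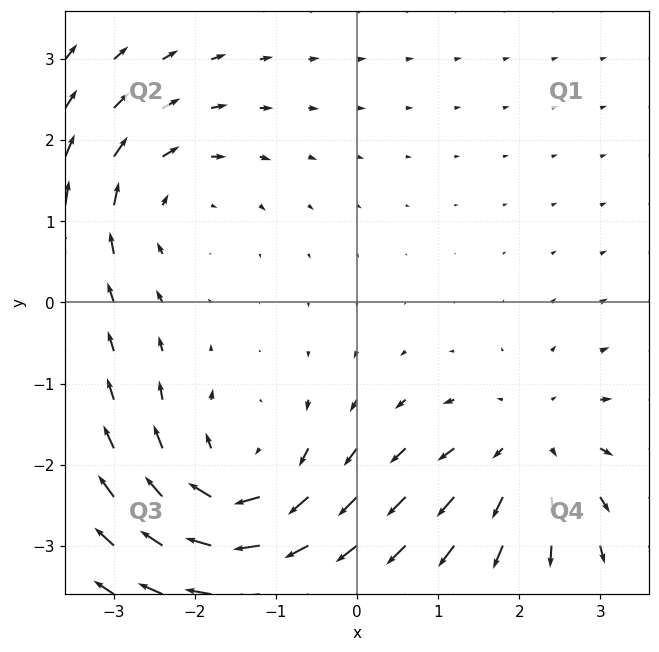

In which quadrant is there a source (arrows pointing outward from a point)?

Q4

The source sits at approximately (2.1, -1.8), which lies in quadrant Q4. The divergence there is about +3, positive as expected for a source.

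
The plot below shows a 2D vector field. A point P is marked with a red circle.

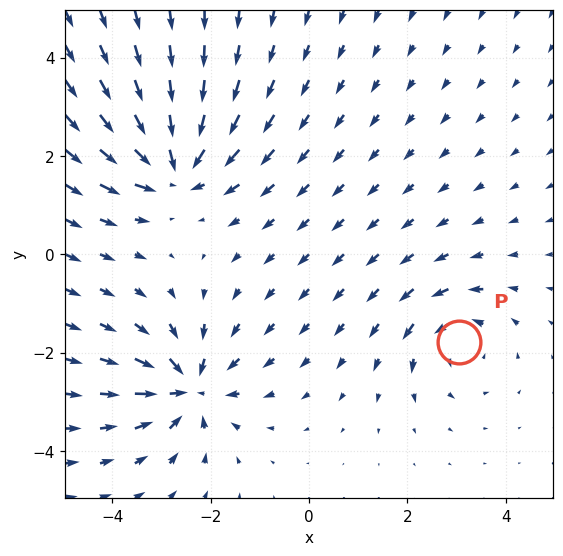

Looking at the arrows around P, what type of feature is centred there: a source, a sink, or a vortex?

vortex

At P (3.0, -1.8) the arrows circulate counterclockwise. Divergence ≈0, curl about +5 — near-zero divergence with nonzero curl is a vortex.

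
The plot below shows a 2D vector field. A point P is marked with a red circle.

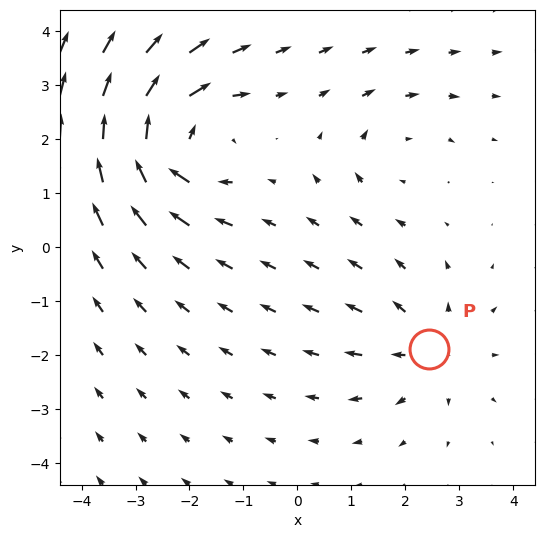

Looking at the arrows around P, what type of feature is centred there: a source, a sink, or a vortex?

At P (2.4, -1.9) the arrows spread outward. Divergence about +3, curl ≈0 — positive divergence with near-zero curl is a source.

source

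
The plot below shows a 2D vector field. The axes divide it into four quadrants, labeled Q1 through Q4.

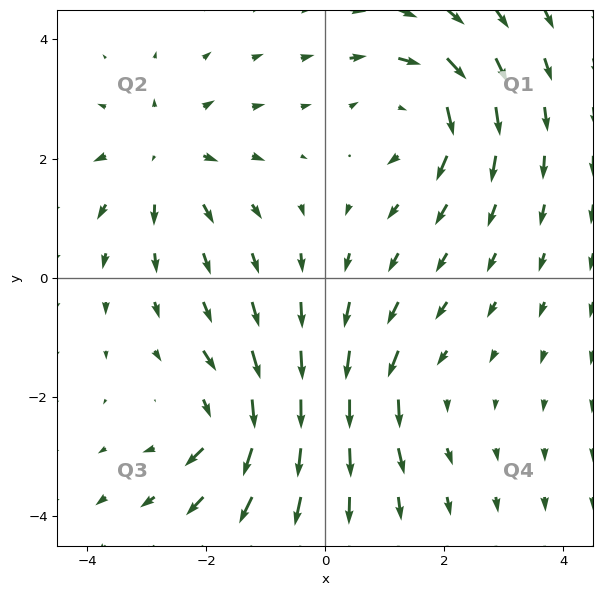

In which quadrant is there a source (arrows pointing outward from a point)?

The source sits at approximately (-2.7, 2.0), which lies in quadrant Q2. The divergence there is about +3, positive as expected for a source.

Q2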